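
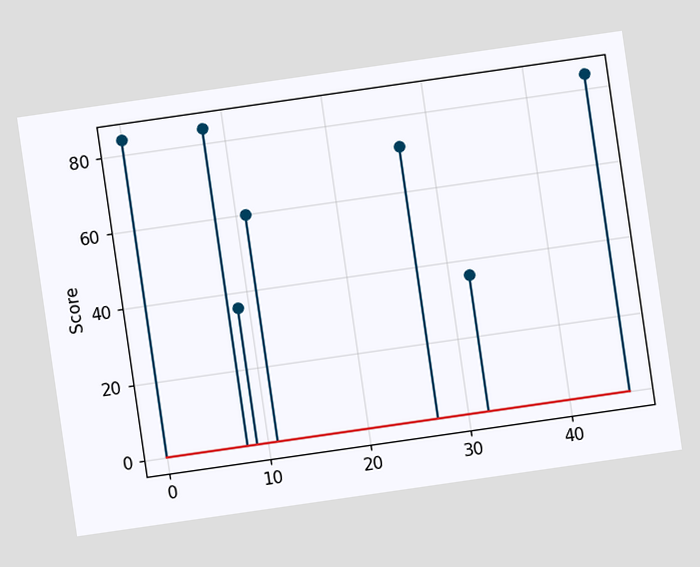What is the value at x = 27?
72

The chart is tilted about 8° counter-clockwise. The stem at x=27 reaches 72.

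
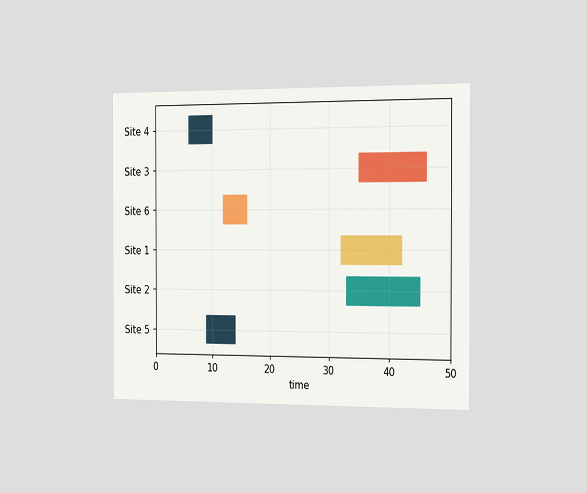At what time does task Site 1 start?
The chart is viewed slightly from the right. The Site 1 bar begins at t=32.

32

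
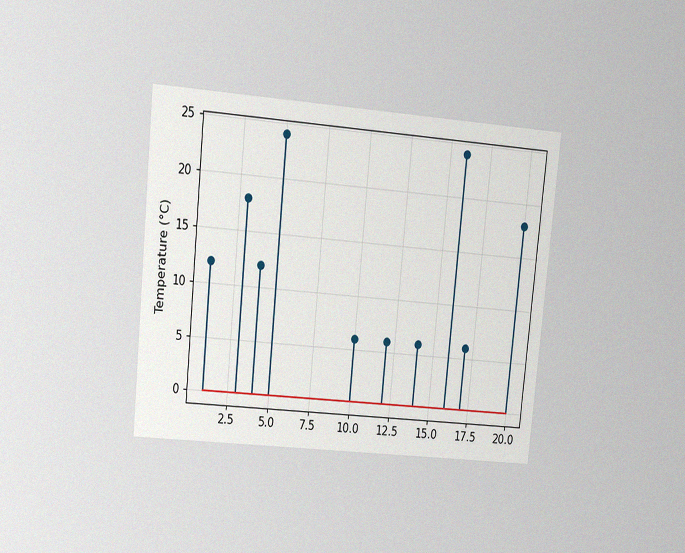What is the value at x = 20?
18°C

The chart is tilted about 6° clockwise and viewed at a slight angle, with some photo noise. The stem at x=20 reaches 18°C.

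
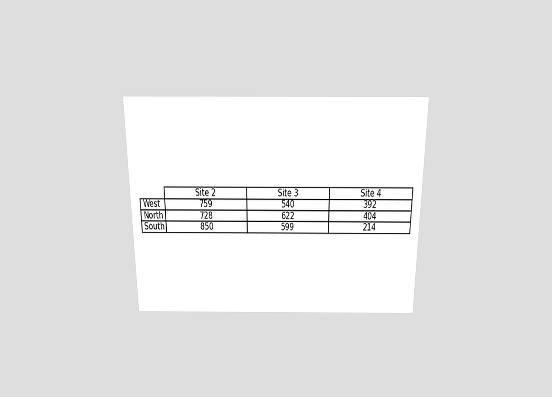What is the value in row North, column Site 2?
728

The chart is viewed slightly from above. The (North, Site 2) cell reads 728.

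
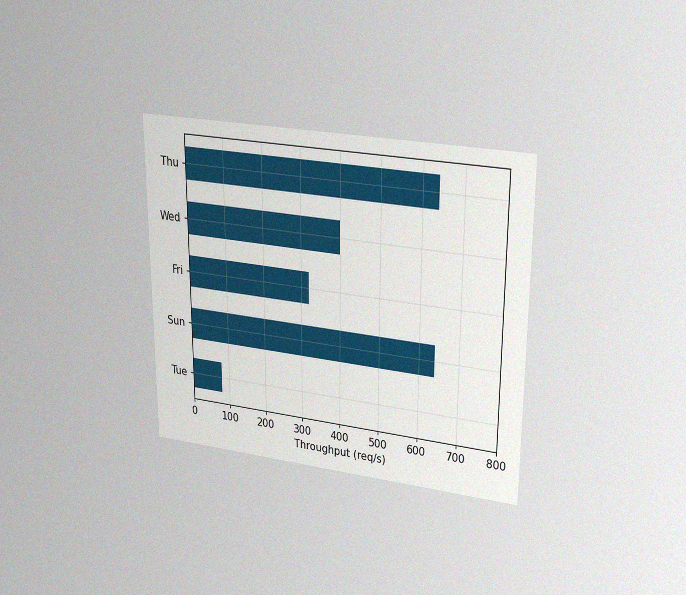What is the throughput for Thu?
640req/s

The chart is viewed at a slight angle, with some photo noise. Reading along the chart's x-axis, the Thu bar reaches 640req/s.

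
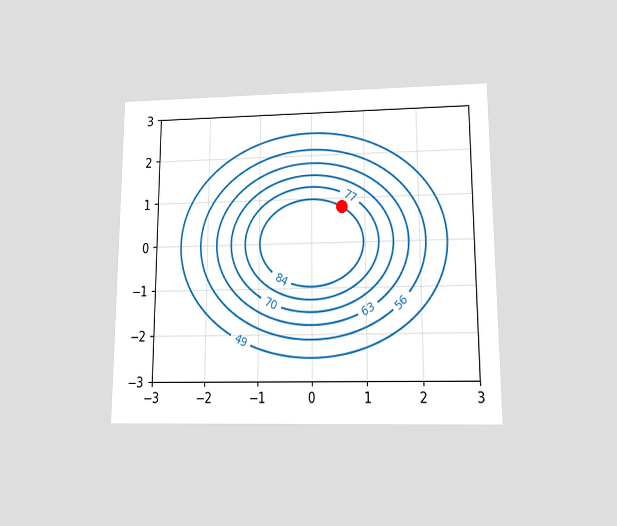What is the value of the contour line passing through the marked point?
84

The chart is viewed slightly from below. The marked point sits on the contour labelled 84.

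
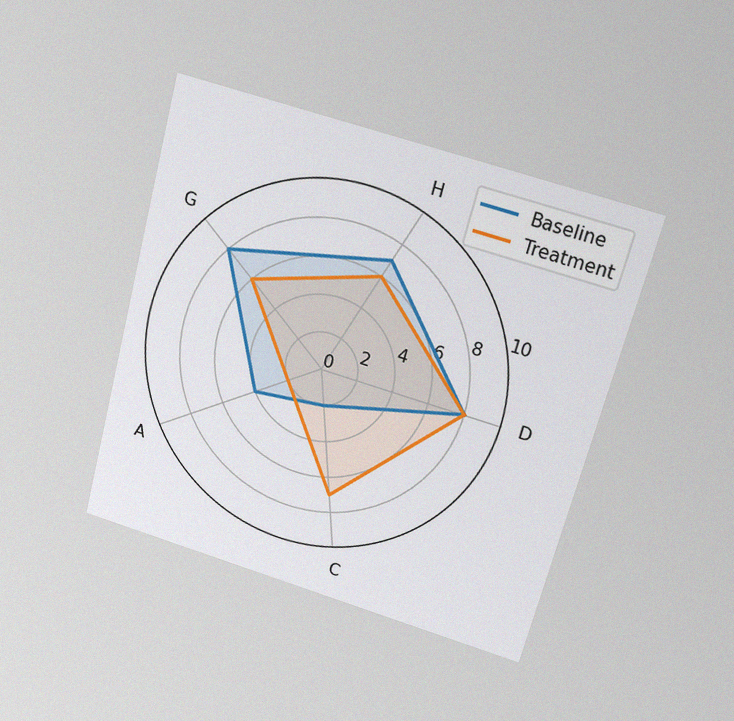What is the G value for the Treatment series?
6

The chart is tilted about 15° clockwise and viewed at a slight angle, with some photo noise. On the G axis, Treatment reaches 6.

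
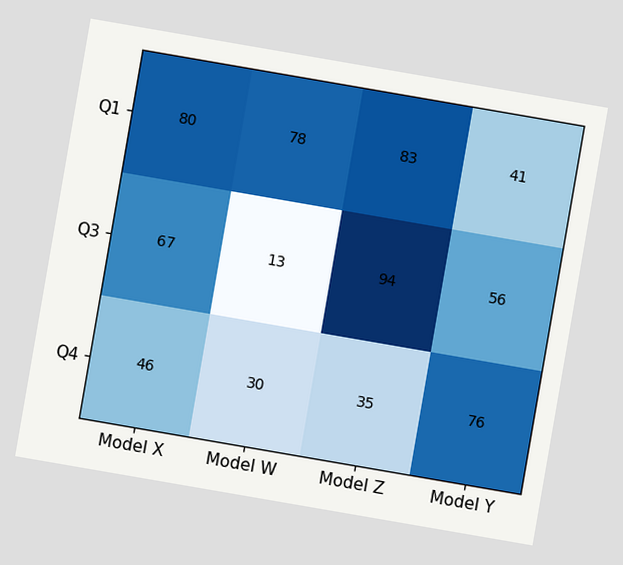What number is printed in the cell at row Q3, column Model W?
The chart is tilted about 10° clockwise. The (Q3, Model W) cell reads 13.

13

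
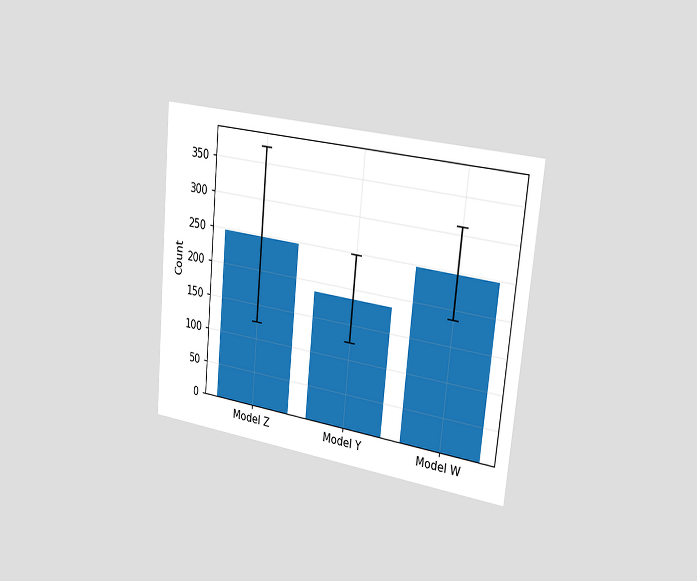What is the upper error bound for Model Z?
372

The chart is tilted about 5° clockwise and viewed slightly from the right. The Model Z bar's upper whisker reaches 372.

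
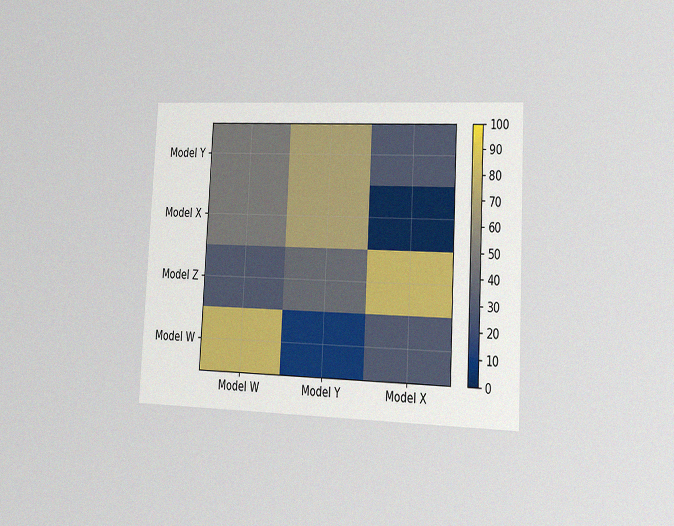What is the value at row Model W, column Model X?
The chart is tilted about 3° clockwise and viewed slightly from the right, with some photo noise. Matching cell (Model W, Model X) against the colorbar gives 30.

30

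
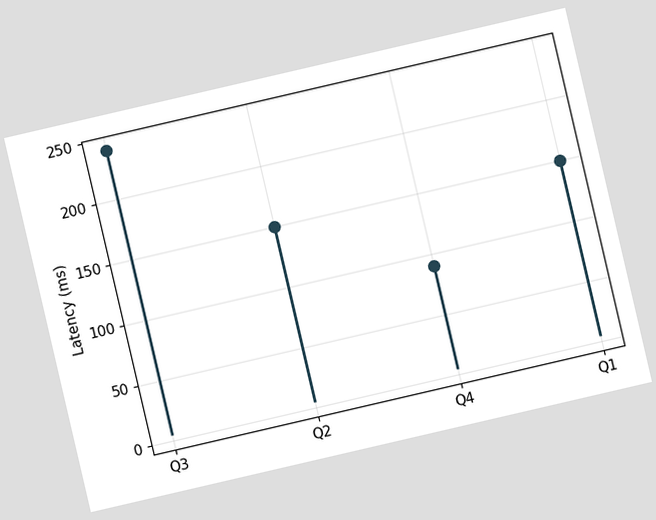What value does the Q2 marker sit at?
150ms

The chart is tilted about 13° counter-clockwise. The Q2 marker sits at 150ms.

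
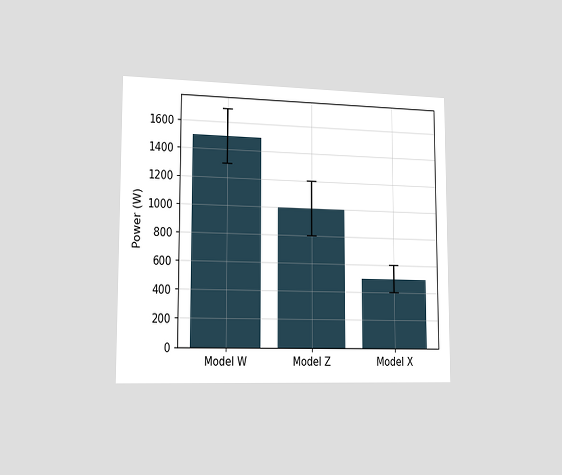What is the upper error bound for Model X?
The chart is viewed slightly from the left. The Model X bar's upper whisker reaches 600W.

600W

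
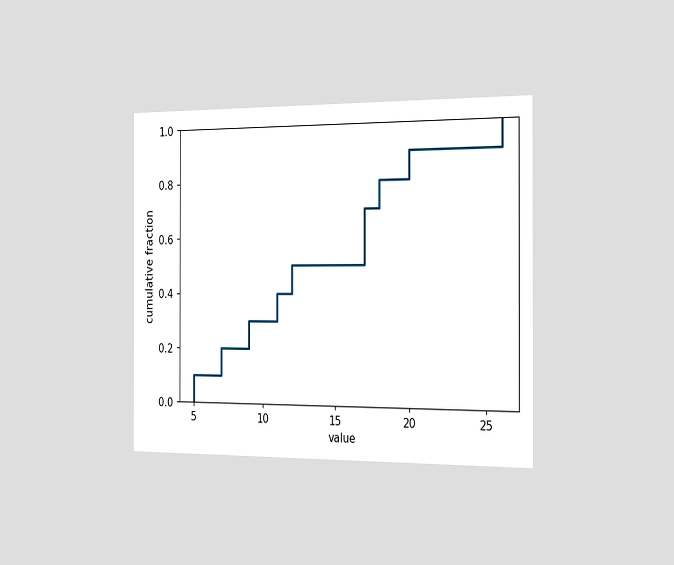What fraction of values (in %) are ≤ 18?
80%

The chart is viewed slightly from the right. At x=18 the ECDF step is at 80%.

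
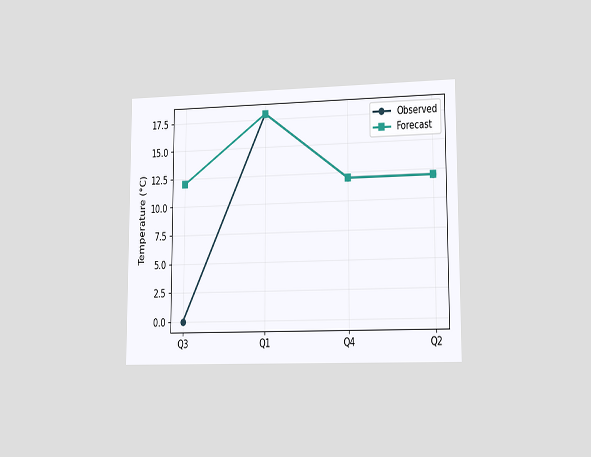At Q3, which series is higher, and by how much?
Forecast, by 12°C

The chart is viewed slightly from the right. At Q3, Forecast sits above the other line by 12°C.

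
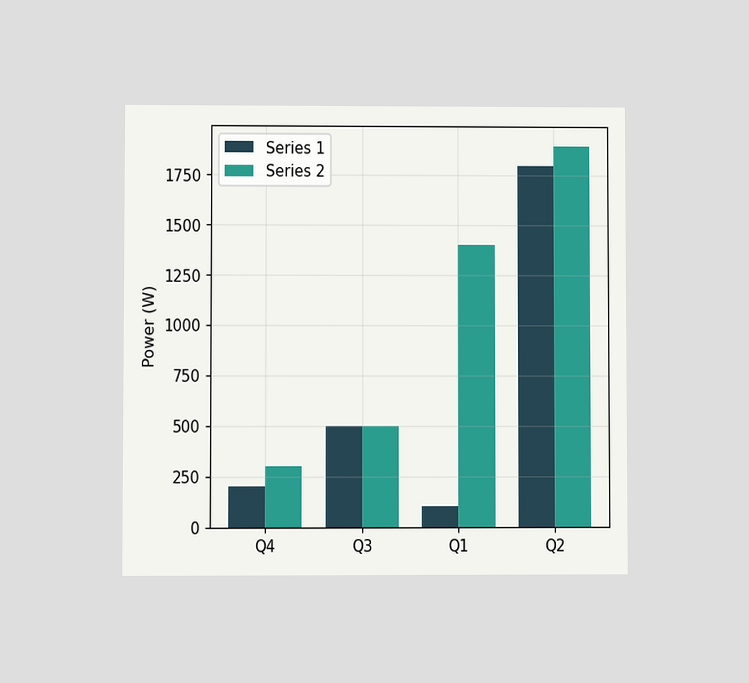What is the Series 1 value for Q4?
The chart is viewed at a slight angle. The Series 1 bar at Q4 reaches 200W on the y-axis.

200W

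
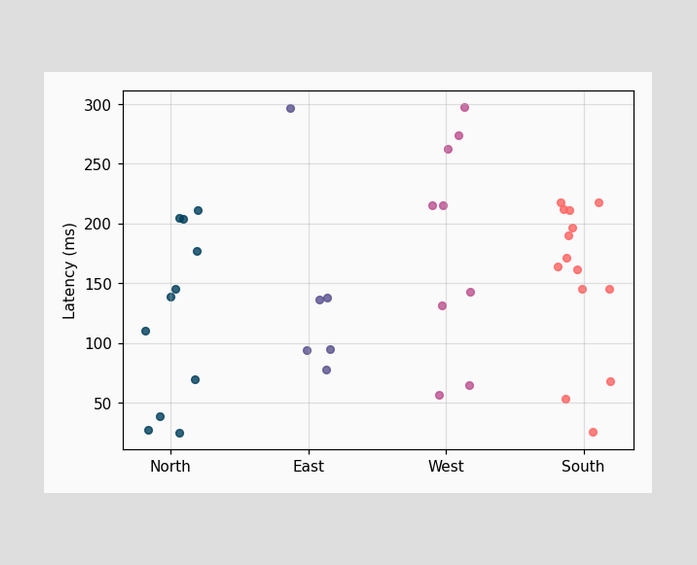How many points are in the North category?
Counting the markers in the North column gives 11.

11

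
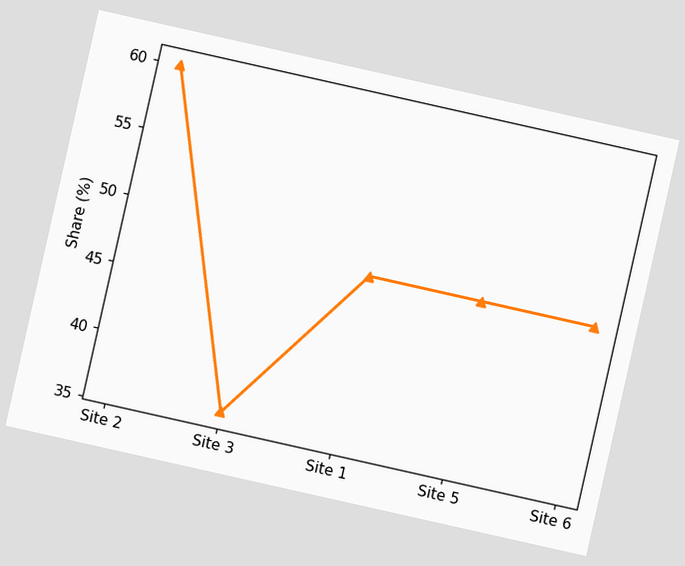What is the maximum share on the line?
The chart is tilted about 13° clockwise. The highest point is at Site 2, and reading across to the y-axis gives 60%.

60%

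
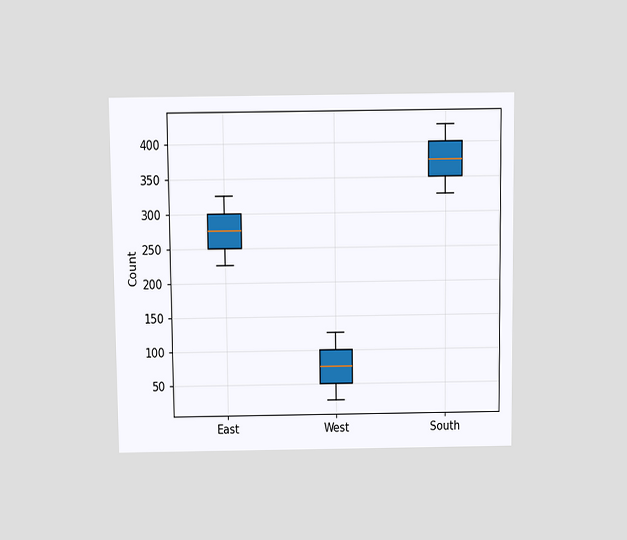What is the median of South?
The chart is viewed slightly from above. The median line in the South box sits at 375.

375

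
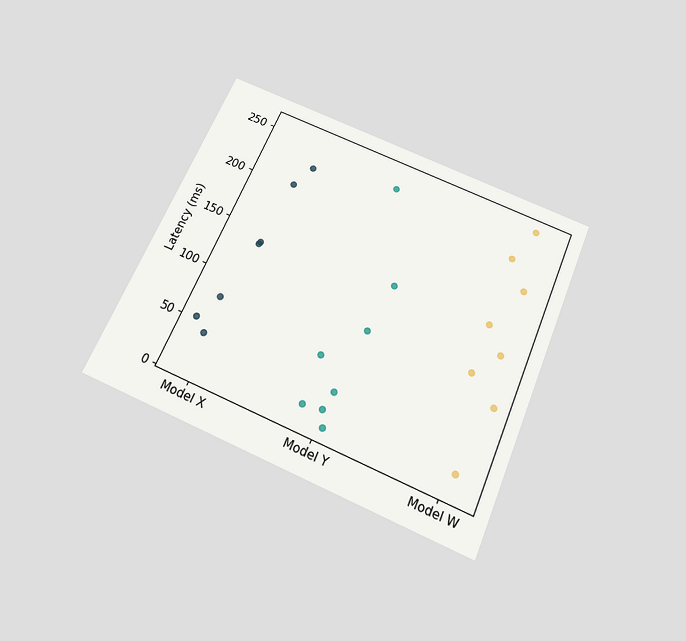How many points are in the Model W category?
8

The chart is tilted about 24° clockwise and viewed slightly from below. Counting the markers in the Model W column gives 8.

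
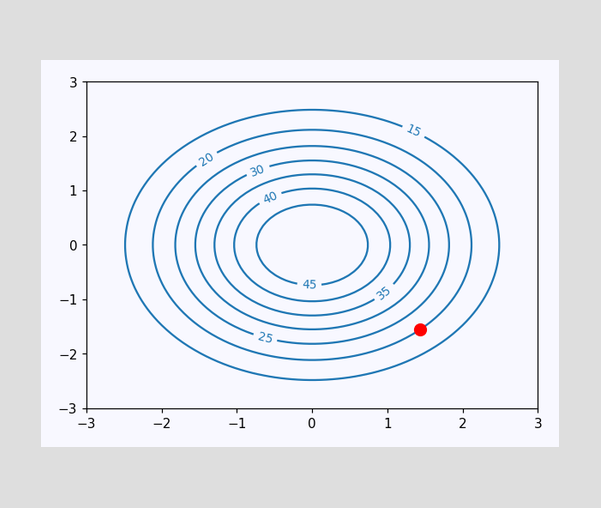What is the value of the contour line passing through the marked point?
20

The marked point sits on the contour labelled 20.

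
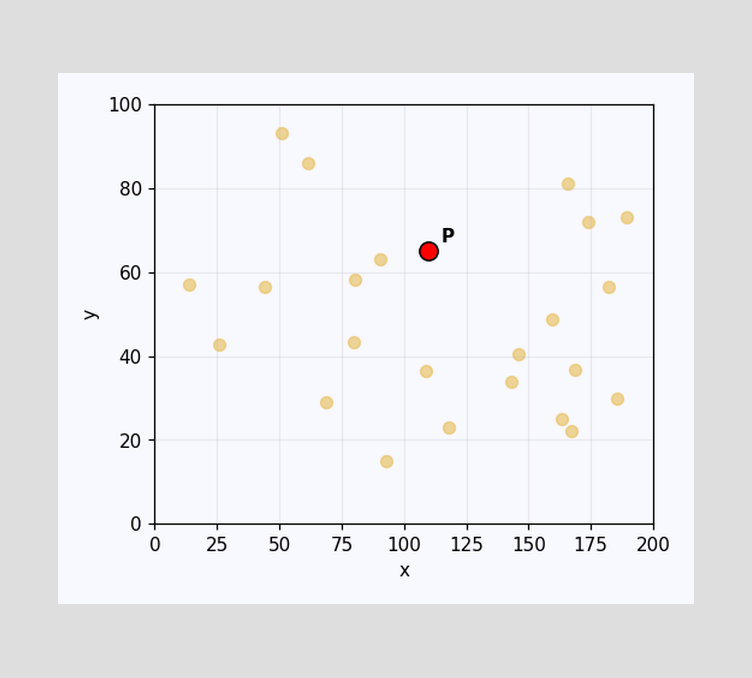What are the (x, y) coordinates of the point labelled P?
(110, 65)

Following the gridlines from P to each axis, P sits at (110, 65).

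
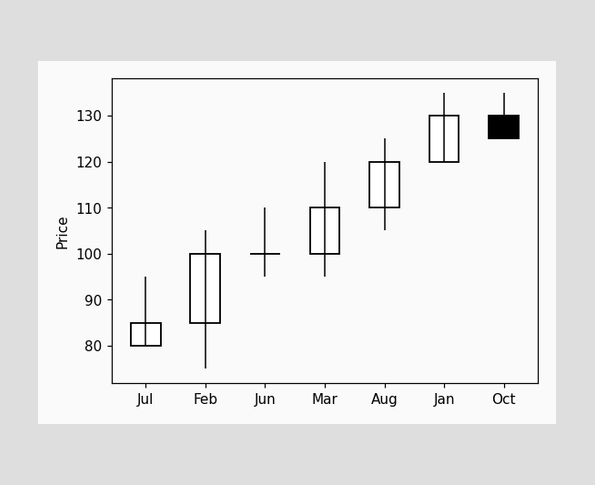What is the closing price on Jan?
The Jan candle closes at 130.

130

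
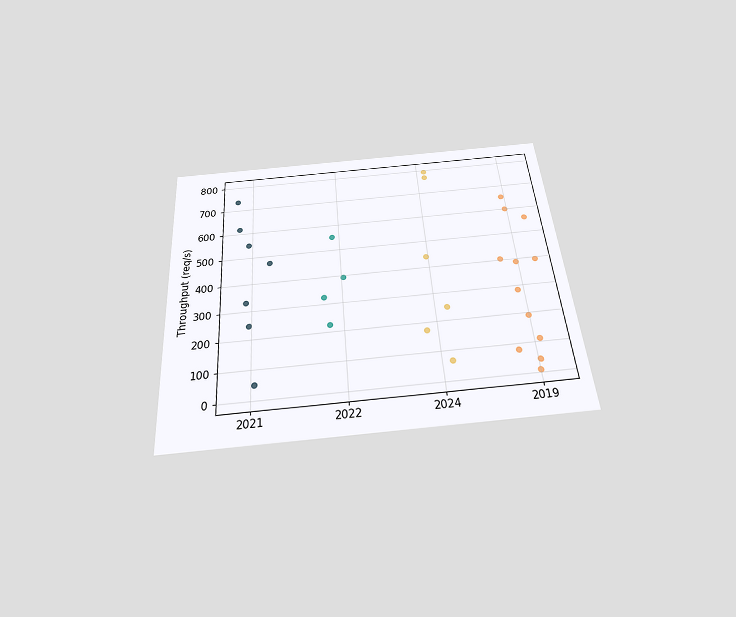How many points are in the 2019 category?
12

The chart is tilted about 4° counter-clockwise and viewed slightly from below. Counting the markers in the 2019 column gives 12.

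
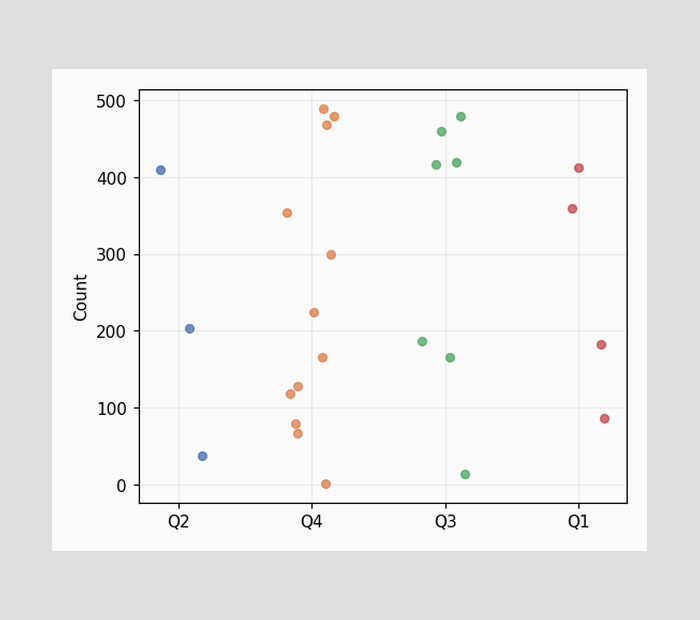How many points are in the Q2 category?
3

Counting the markers in the Q2 column gives 3.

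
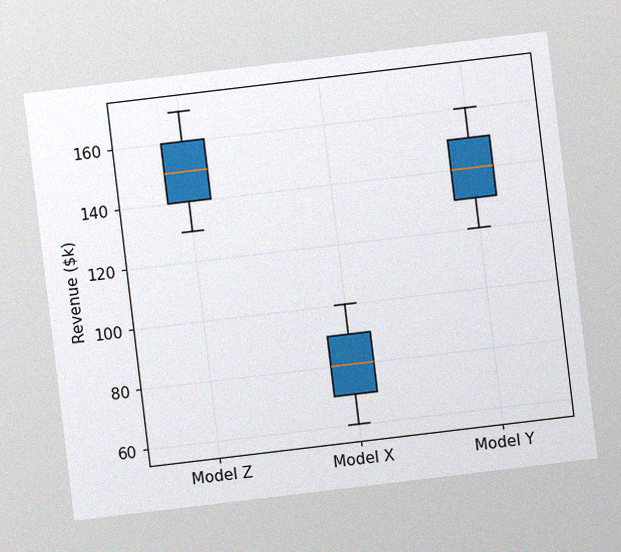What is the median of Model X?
The chart is tilted about 7° counter-clockwise, with some photo noise. The median line in the Model X box sits at $80k.

$80k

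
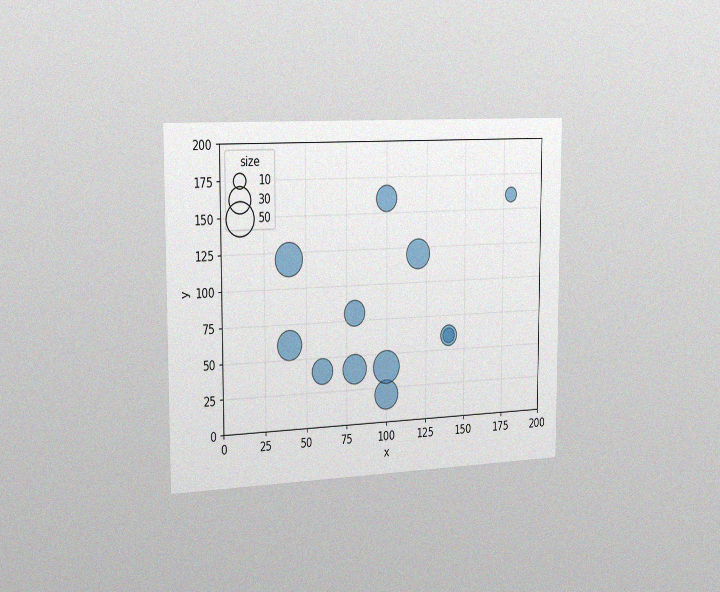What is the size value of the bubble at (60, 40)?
30

The chart is viewed slightly from the left, with some photo noise. Matching the bubble at (60, 40) against the size legend gives 30.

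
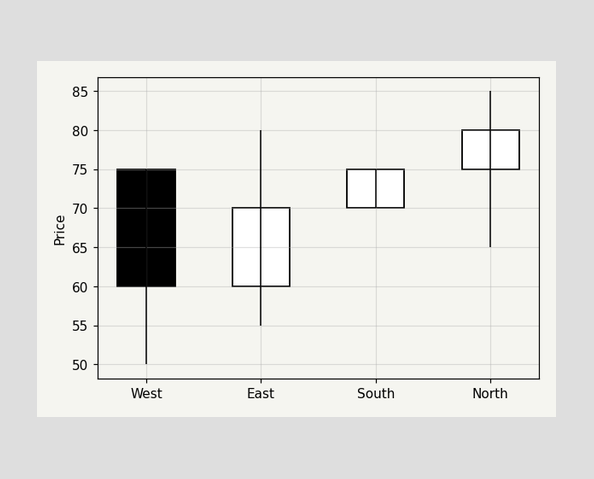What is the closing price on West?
The West candle closes at 60.

60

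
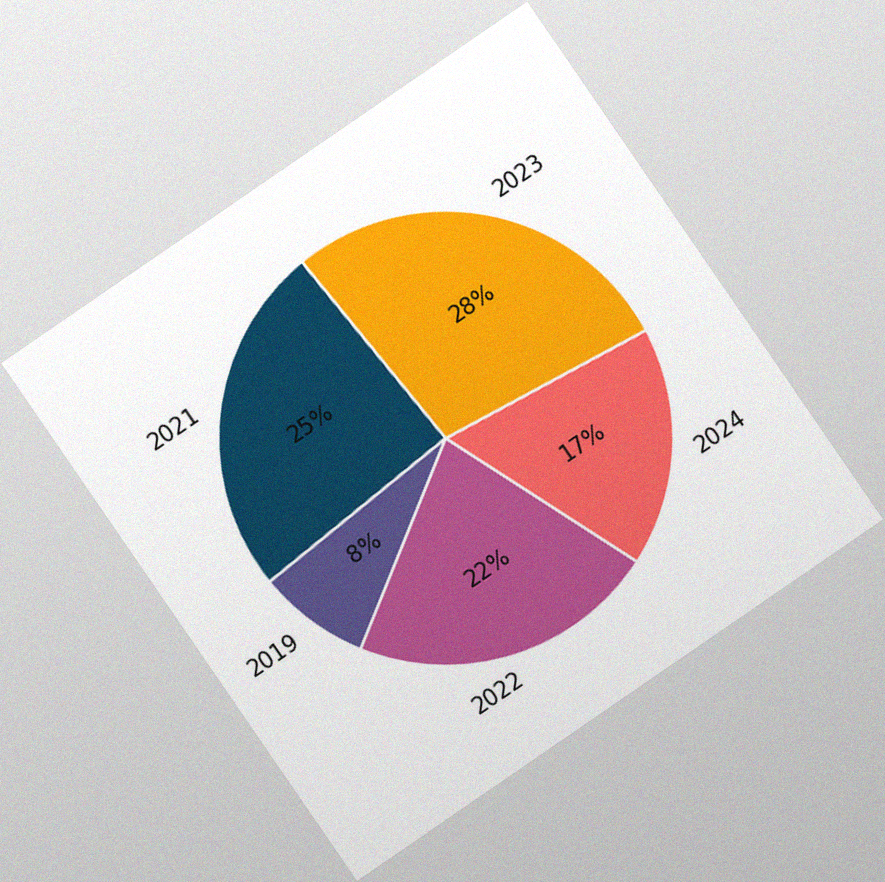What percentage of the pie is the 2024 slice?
17%

The chart is tilted about 35° counter-clockwise, with some photo noise. The 2024 slice takes up 17% of the pie.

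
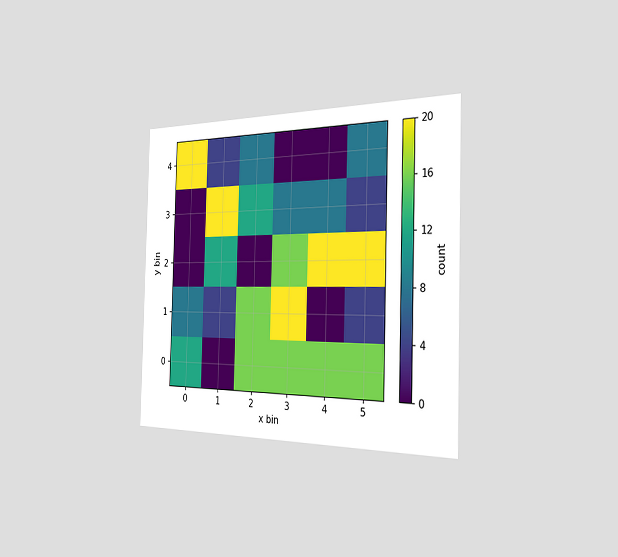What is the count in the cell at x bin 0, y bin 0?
The chart is viewed slightly from the right. Matching the cell (0, 0) against the colorbar gives 12.

12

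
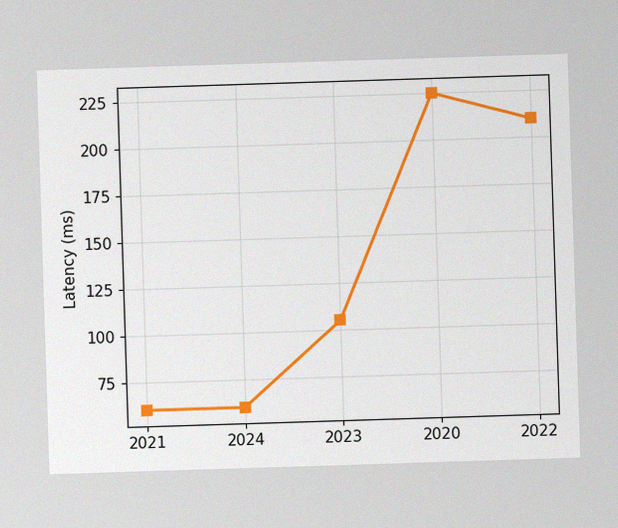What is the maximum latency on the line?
225ms

The image has some photo noise and uneven lighting. The highest point is at 2020, and reading across to the y-axis gives 225ms.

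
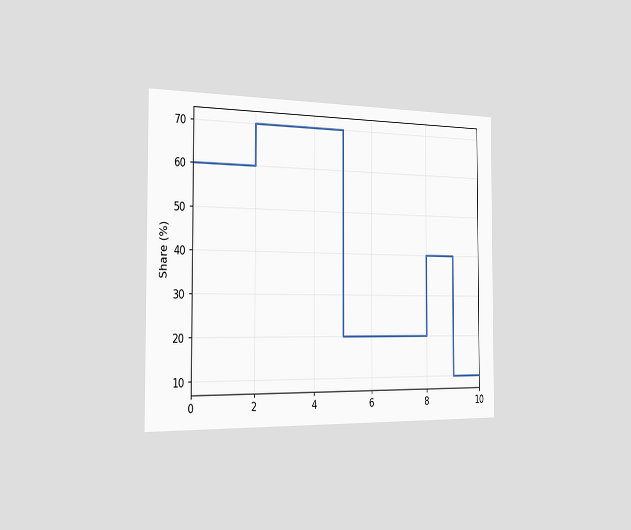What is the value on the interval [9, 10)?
10%

The chart is viewed slightly from the left. On [9, 10) the step sits at 10%.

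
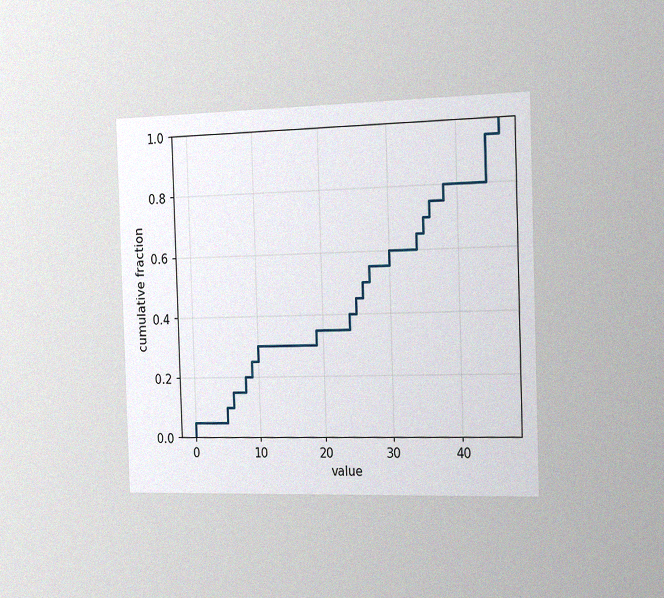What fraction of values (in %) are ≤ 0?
The chart is viewed slightly from the right, with some photo noise. At x=0 the ECDF step is at 5%.

5%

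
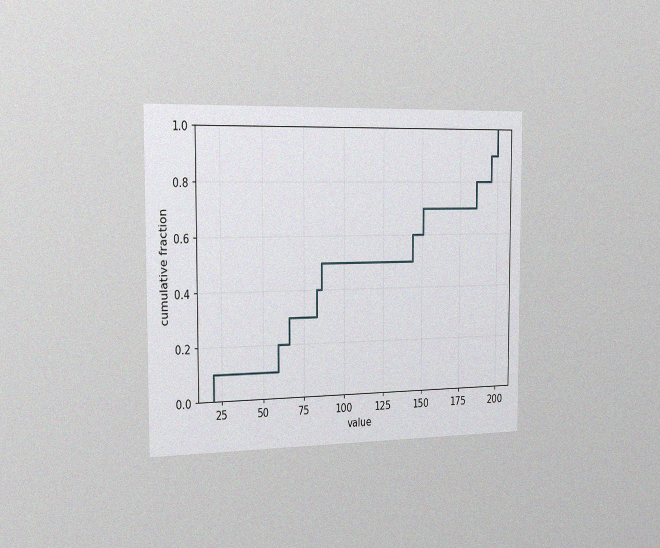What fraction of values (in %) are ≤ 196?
The chart is viewed slightly from the left, with some photo noise. At x=196 the ECDF step is at 90%.

90%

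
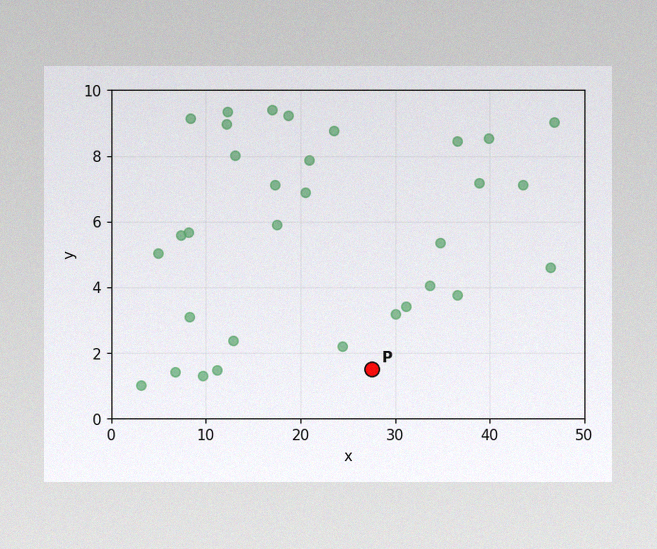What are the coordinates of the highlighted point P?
(27.5, 1.5)

The image has some photo noise and uneven lighting. Following the gridlines from P to each axis, P sits at (27.5, 1.5).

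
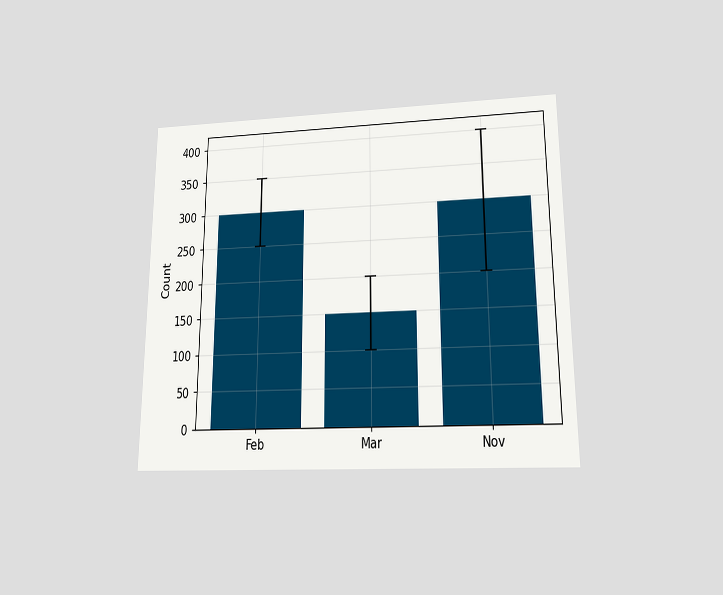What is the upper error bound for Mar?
The chart is viewed slightly from below. The Mar bar's upper whisker reaches 200.

200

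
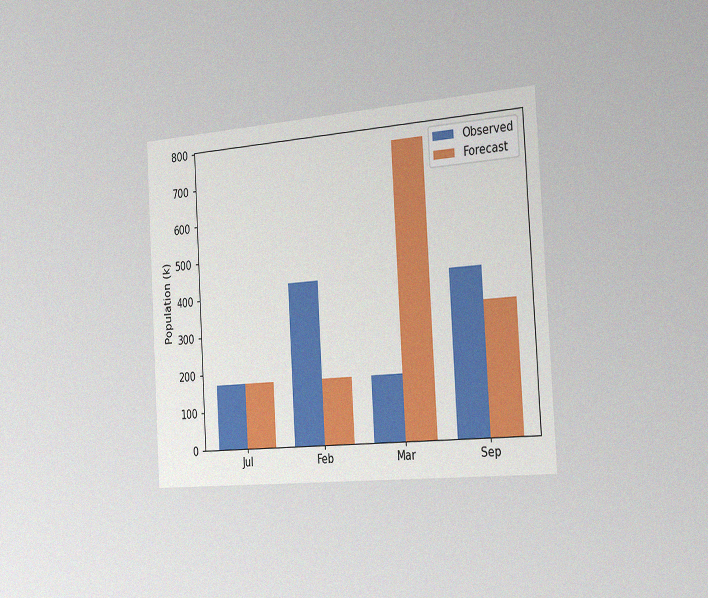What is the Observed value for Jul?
The chart is tilted about 3° counter-clockwise and viewed slightly from the right, with some photo noise. The Observed bar at Jul reaches 170k on the y-axis.

170k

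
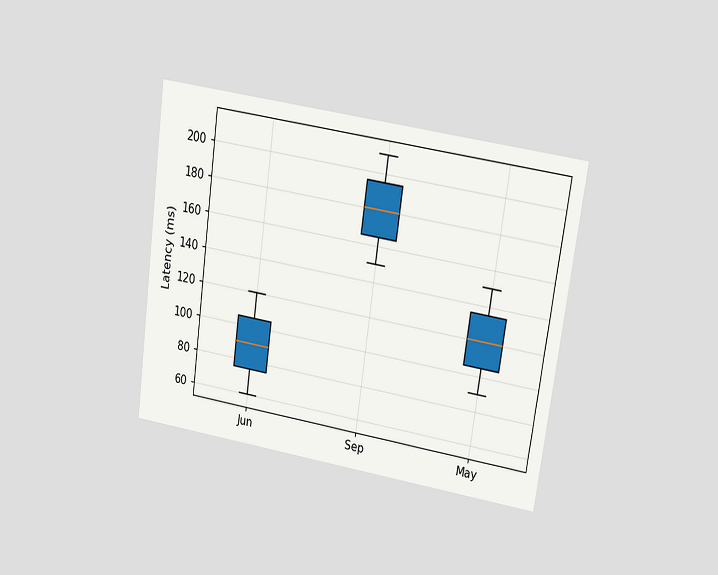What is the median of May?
120ms

The chart is tilted about 8° clockwise and viewed at a slight angle. The median line in the May box sits at 120ms.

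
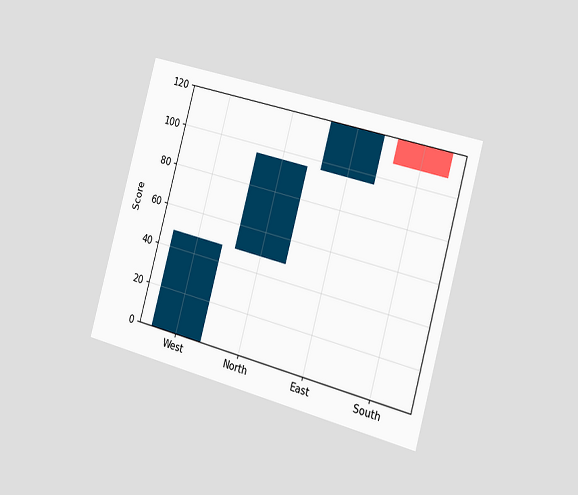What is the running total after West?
48

The chart is tilted about 15° clockwise and viewed slightly from the right. After West the running total reaches 48.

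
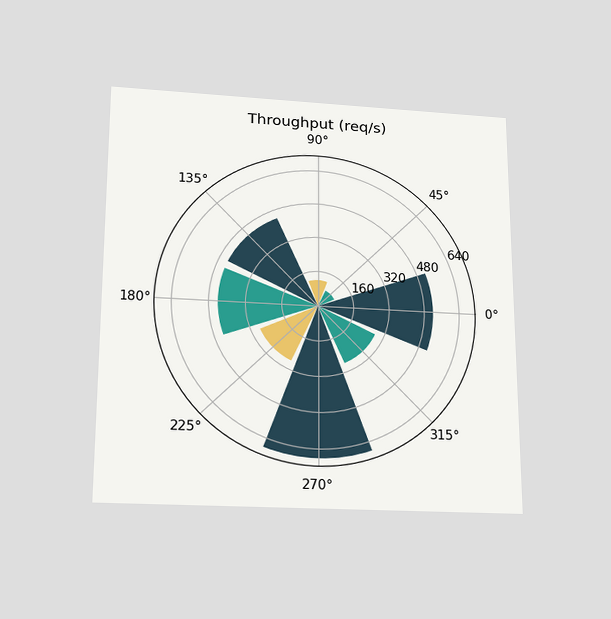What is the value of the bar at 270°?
680req/s

The chart is viewed slightly from below. The bar at 270° reaches 680req/s on the radial axis.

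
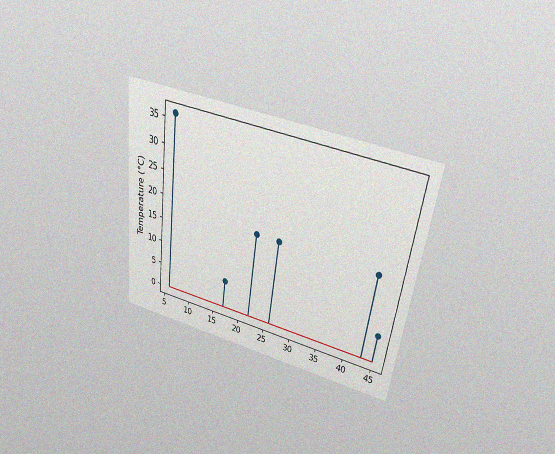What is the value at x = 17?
6°C

The chart is tilted about 7° clockwise and viewed slightly from above, with some photo noise. The stem at x=17 reaches 6°C.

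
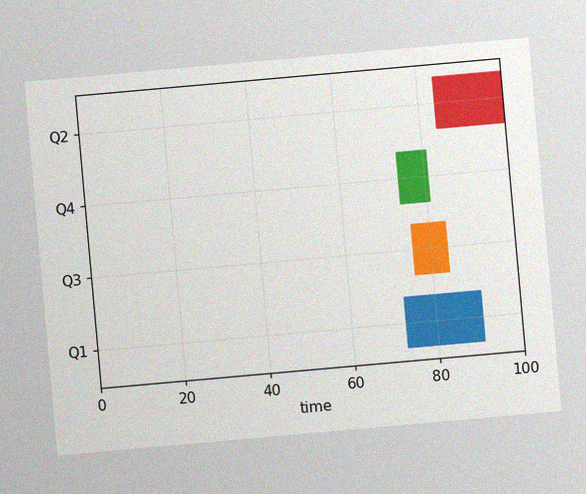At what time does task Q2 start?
The chart is tilted about 5° counter-clockwise, with some photo noise. The Q2 bar begins at t=84.

84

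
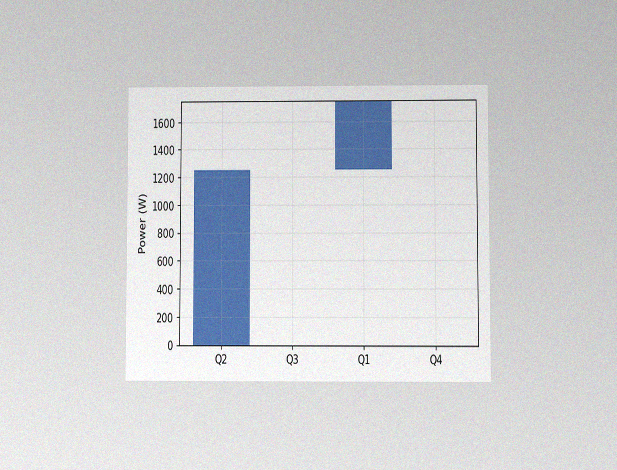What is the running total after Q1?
The chart is viewed at a slight angle, with some photo noise. After Q1 the running total reaches 1750W.

1750W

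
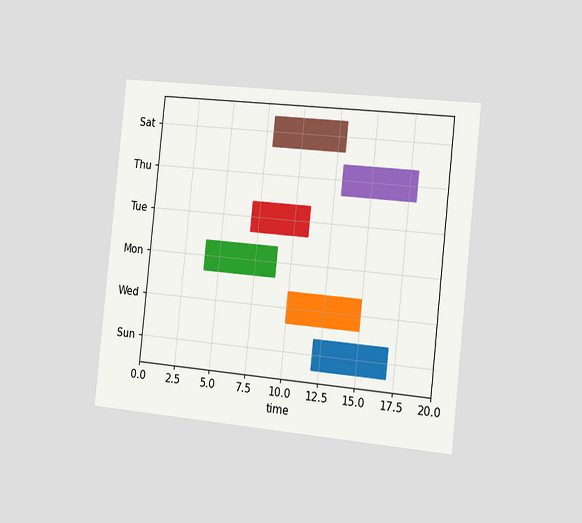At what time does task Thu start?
13

The chart is tilted about 6° clockwise and viewed slightly from the right. The Thu bar begins at t=13.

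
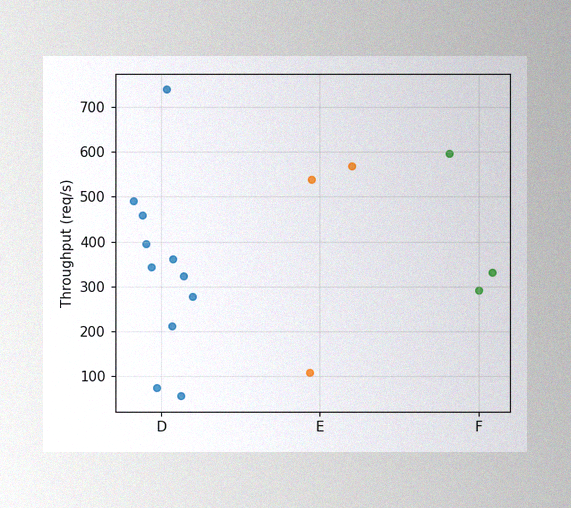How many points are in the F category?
3

The image has some photo noise and uneven lighting. Counting the markers in the F column gives 3.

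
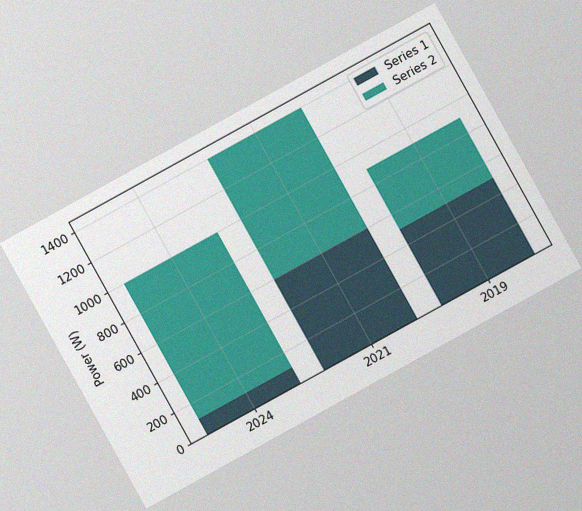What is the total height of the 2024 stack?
The chart is tilted about 29° counter-clockwise, with some photo noise. The 2024 stack's top reaches 1000W on the y-axis.

1000W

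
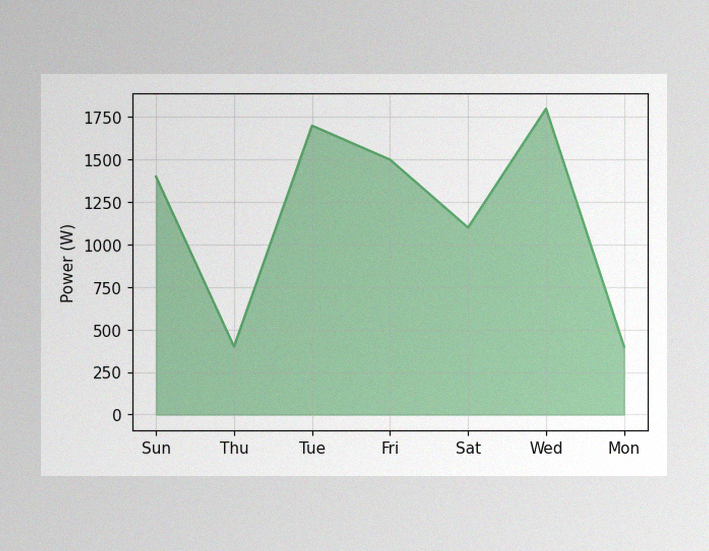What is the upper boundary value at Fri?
The image has some photo noise and uneven lighting. At Fri the upper boundary is at 1500W.

1500W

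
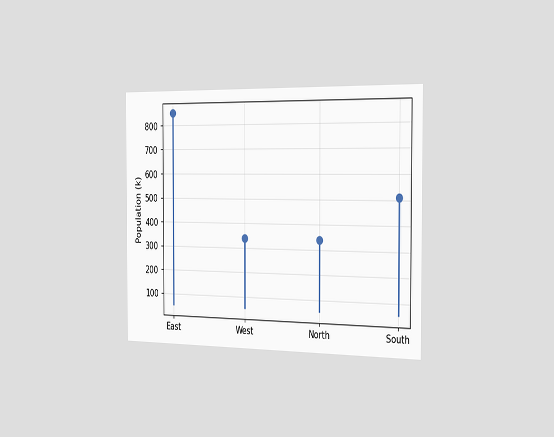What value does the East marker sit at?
850k

The chart is viewed slightly from the right. The East marker sits at 850k.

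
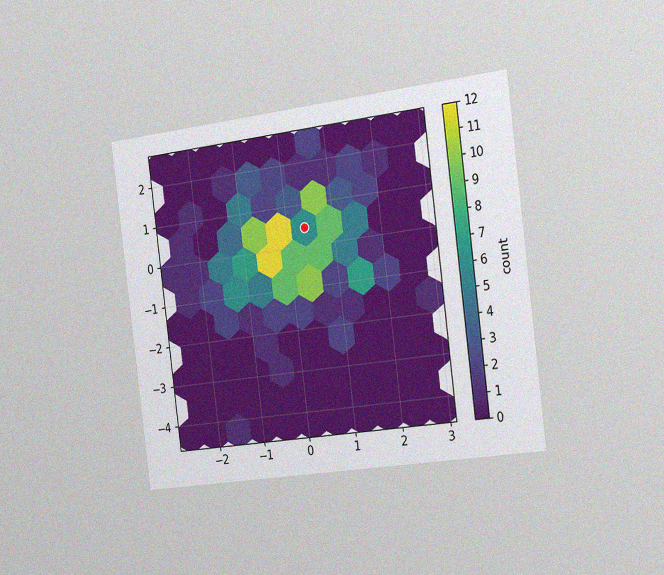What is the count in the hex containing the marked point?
6

The chart is tilted about 7° counter-clockwise and viewed slightly from the right, with some photo noise. The marked hex reads 6 on the colorbar.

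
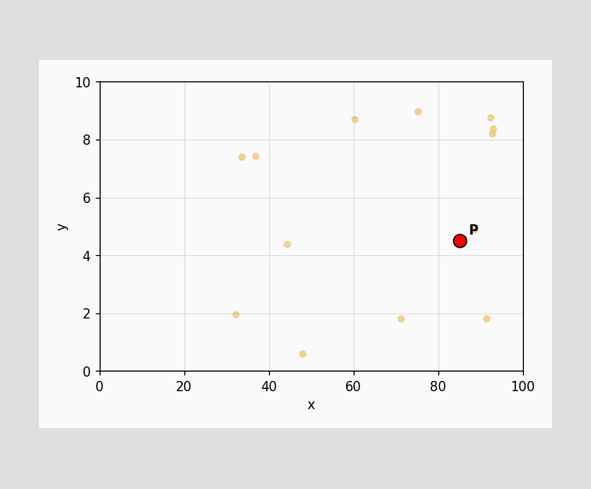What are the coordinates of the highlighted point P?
(85, 4.5)

Following the gridlines from P to each axis, P sits at (85, 4.5).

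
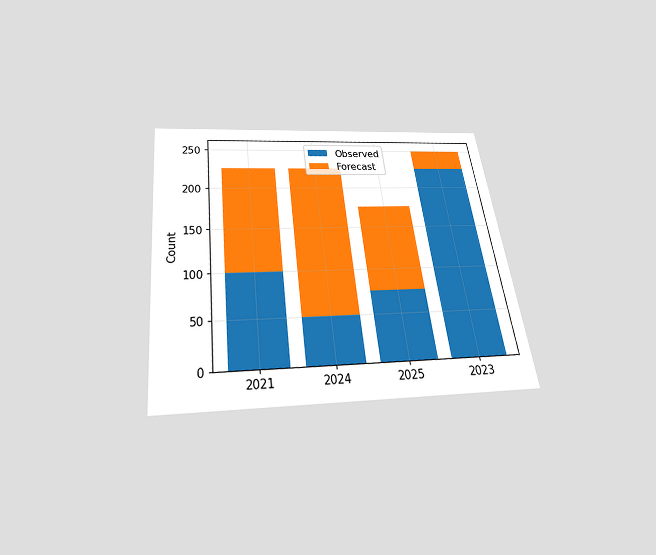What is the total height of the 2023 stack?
The chart is tilted about 7° counter-clockwise and viewed slightly from below. The 2023 stack's top reaches 250 on the y-axis.

250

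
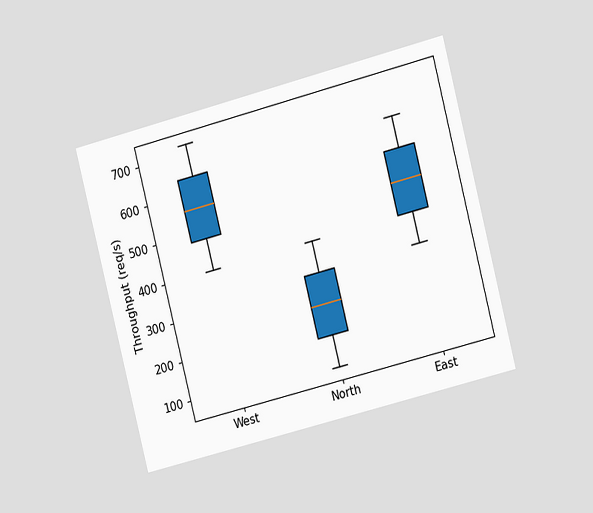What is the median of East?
The chart is tilted about 14° counter-clockwise and viewed at a slight angle. The median line in the East box sits at 480req/s.

480req/s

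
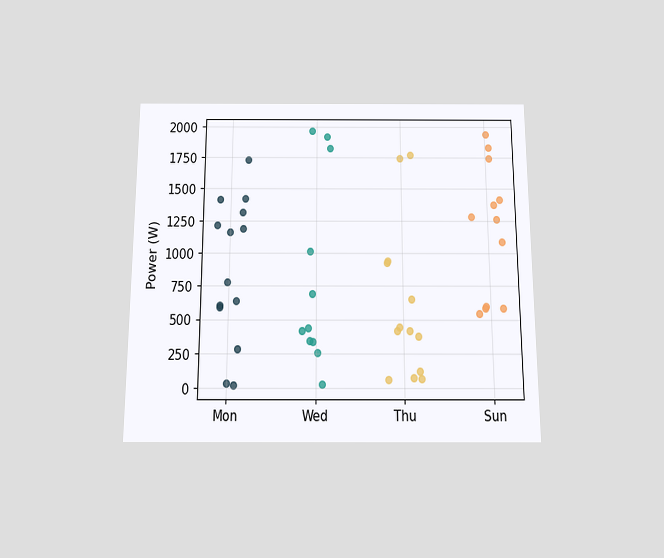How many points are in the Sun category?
The chart is viewed slightly from below. Counting the markers in the Sun column gives 12.

12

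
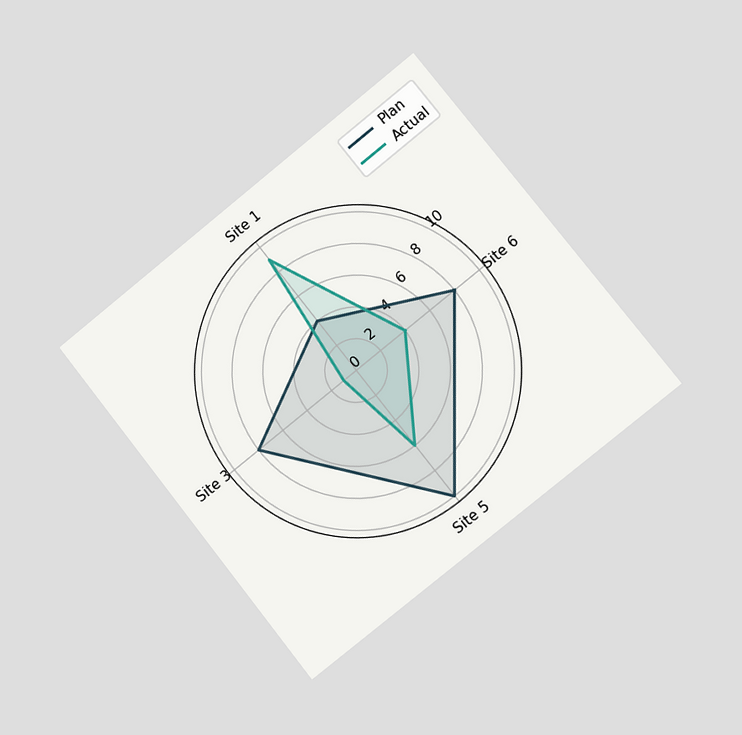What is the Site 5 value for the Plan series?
The chart is tilted about 39° counter-clockwise and viewed slightly from the right. On the Site 5 axis, Plan reaches 10.

10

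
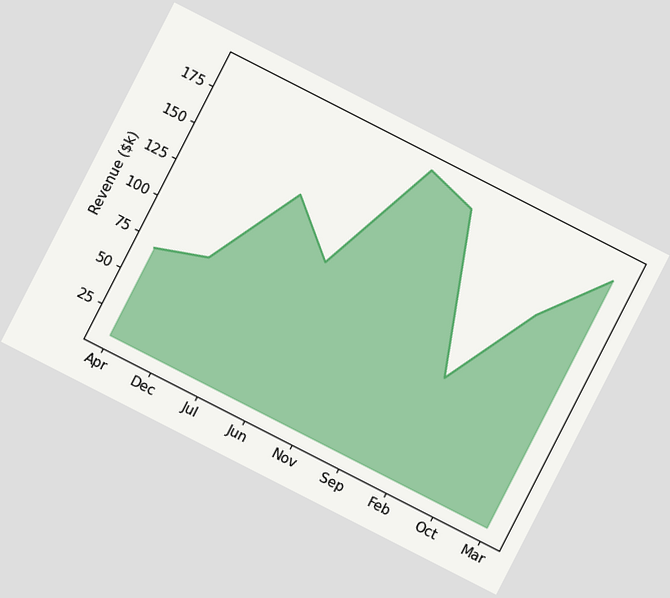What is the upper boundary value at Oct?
The chart is tilted about 27° clockwise. At Oct the upper boundary is at $140k.

$140k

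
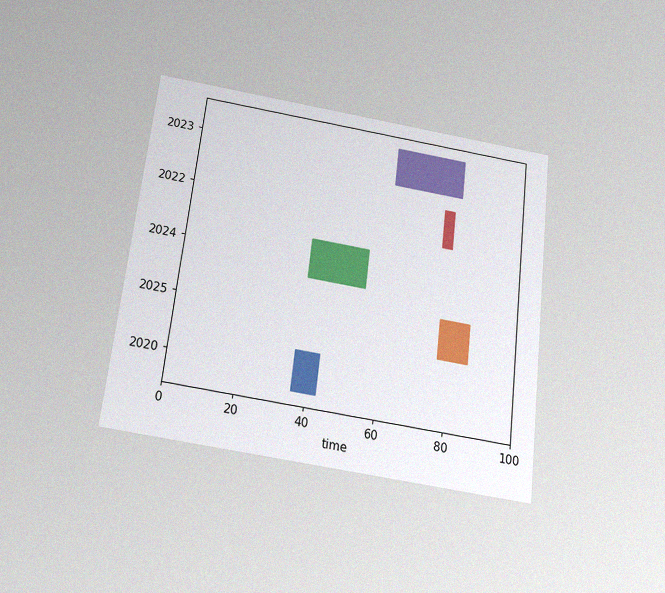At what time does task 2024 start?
37

The chart is tilted about 7° clockwise and viewed slightly from below, with some photo noise. The 2024 bar begins at t=37.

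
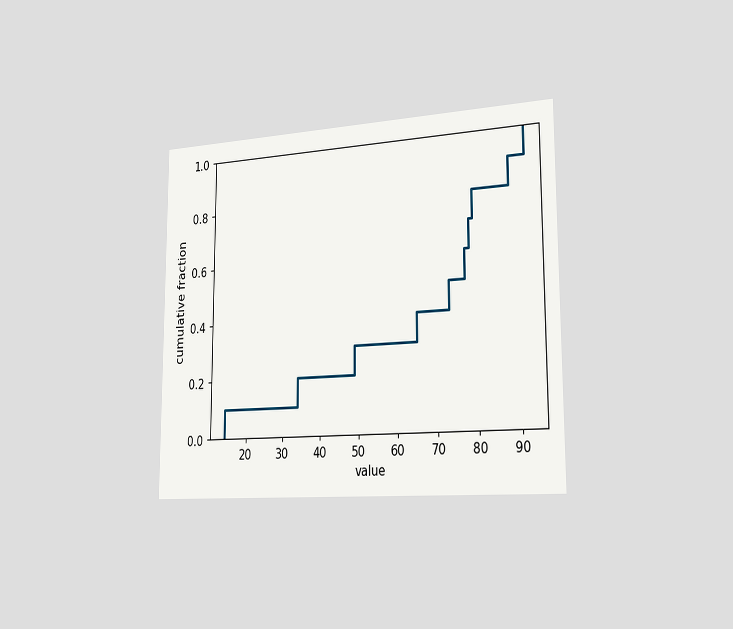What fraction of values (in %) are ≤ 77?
60%

The chart is viewed slightly from the right. At x=77 the ECDF step is at 60%.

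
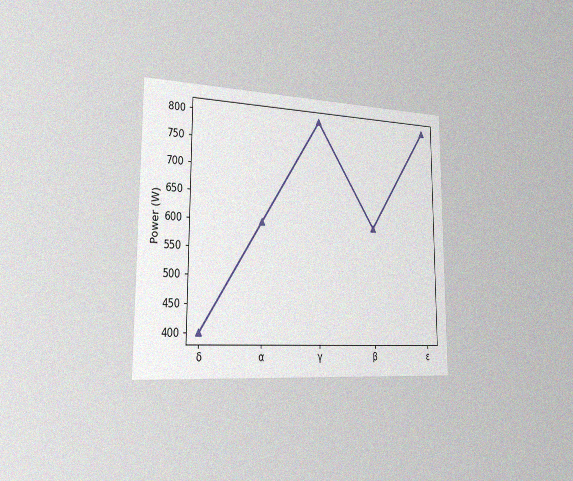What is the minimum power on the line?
400W

The chart is viewed slightly from the left, with some photo noise. The lowest point is at δ, and reading across to the y-axis gives 400W.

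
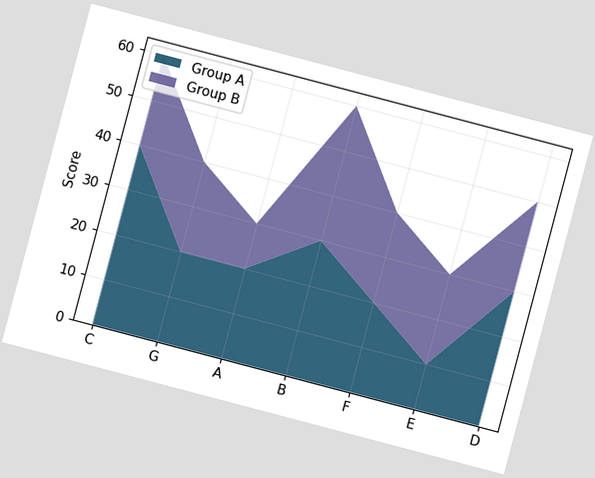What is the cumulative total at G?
40

The chart is tilted about 15° clockwise. The stacked total at G reaches 40.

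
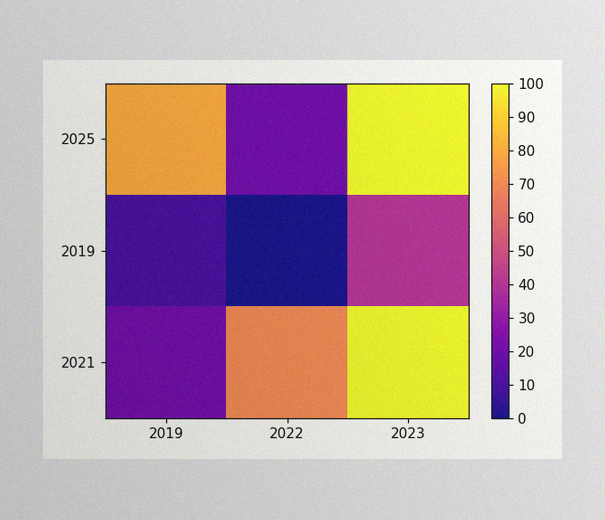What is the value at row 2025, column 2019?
80

The image has some photo noise and uneven lighting. Matching cell (2025, 2019) against the colorbar gives 80.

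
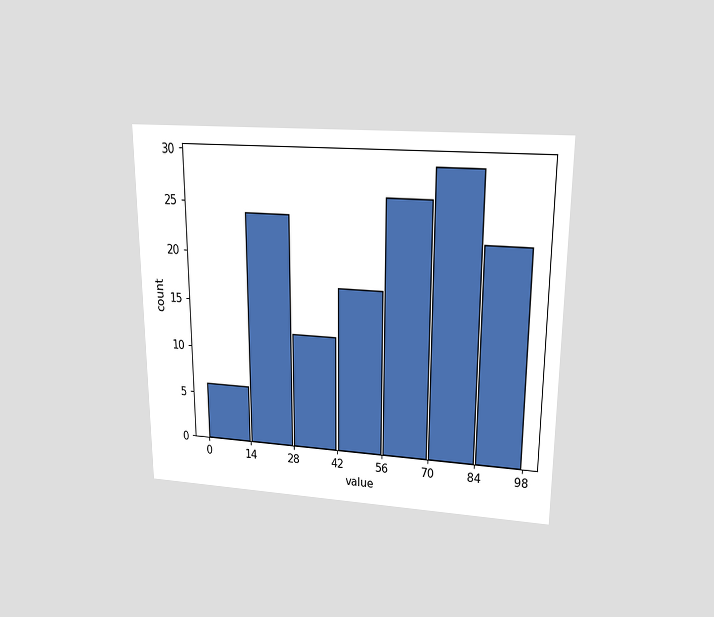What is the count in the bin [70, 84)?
The chart is viewed slightly from above. The [70, 84) bin has height 29.

29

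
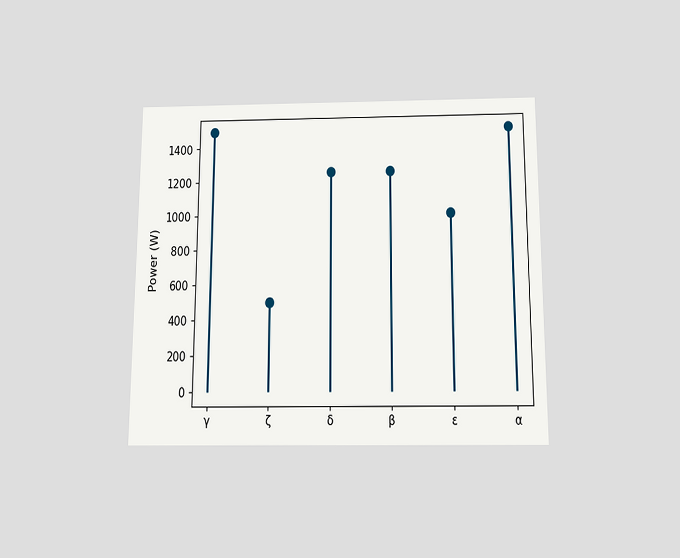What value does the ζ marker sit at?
500W

The chart is viewed slightly from below. The ζ marker sits at 500W.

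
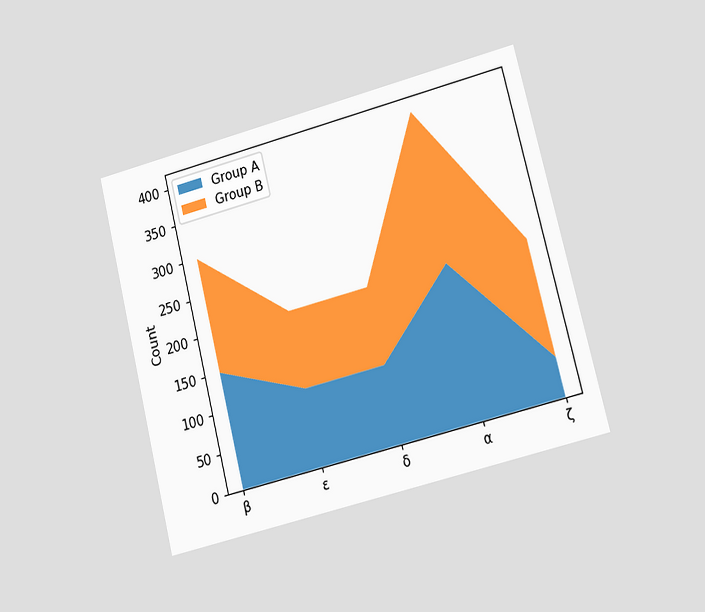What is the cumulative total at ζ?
200

The chart is tilted about 14° counter-clockwise and viewed at a slight angle. The stacked total at ζ reaches 200.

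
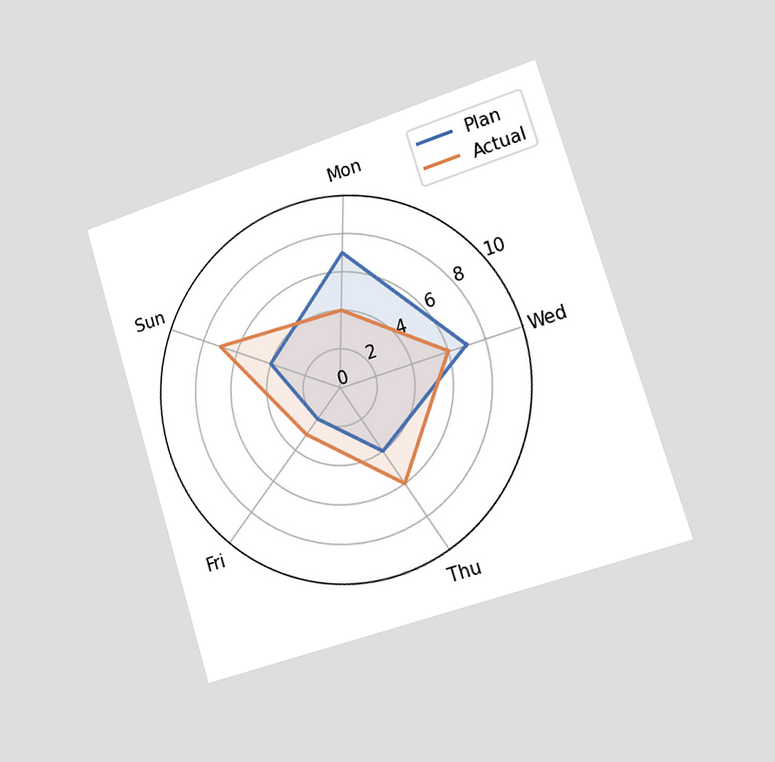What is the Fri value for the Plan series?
The chart is tilted about 17° counter-clockwise and viewed slightly from the right. On the Fri axis, Plan reaches 2.

2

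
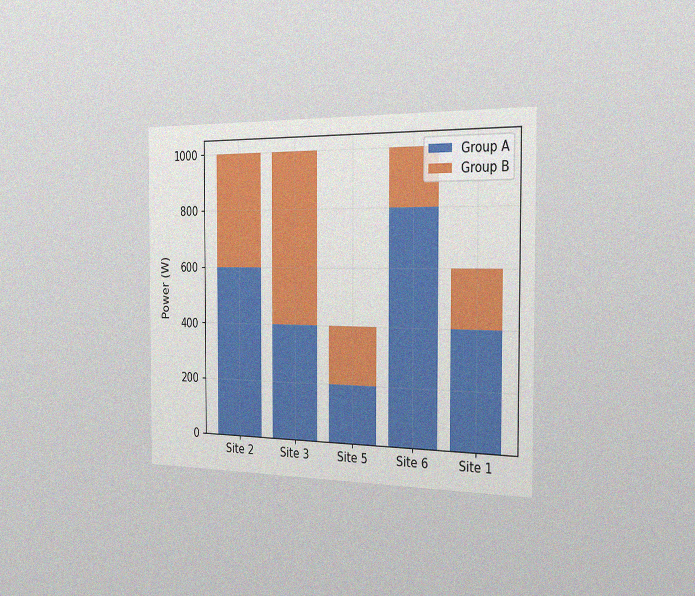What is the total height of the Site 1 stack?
600W

The chart is viewed slightly from the right, with some photo noise. The Site 1 stack's top reaches 600W on the y-axis.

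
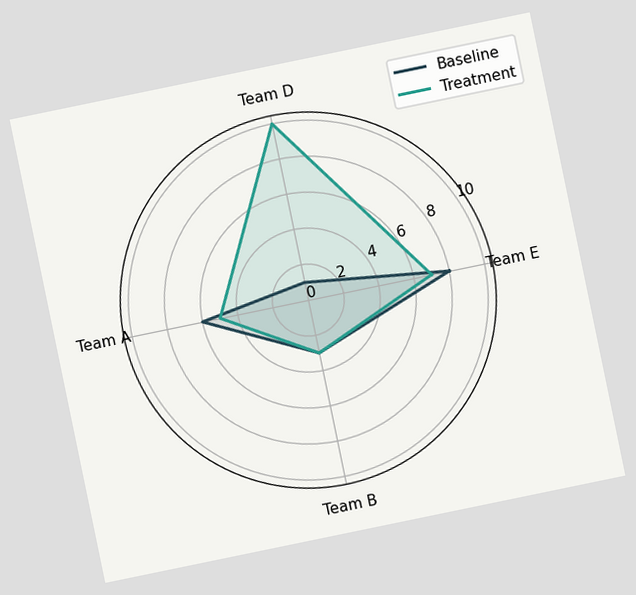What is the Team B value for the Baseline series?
The chart is tilted about 12° counter-clockwise. On the Team B axis, Baseline reaches 3.

3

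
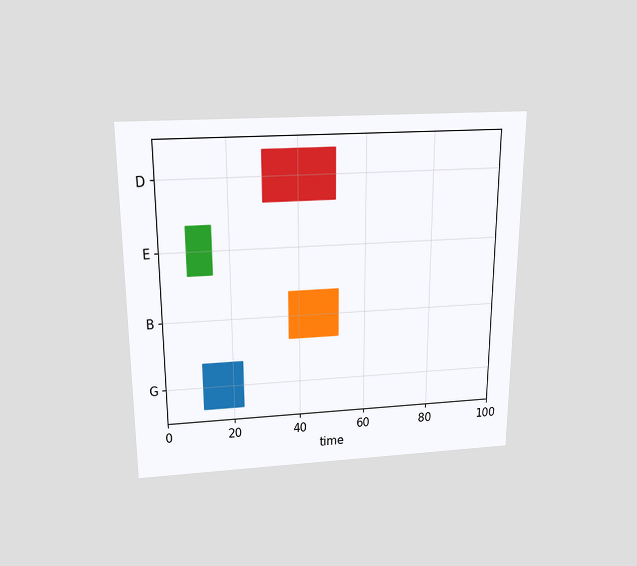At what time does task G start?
The chart is viewed slightly from above. The G bar begins at t=11.

11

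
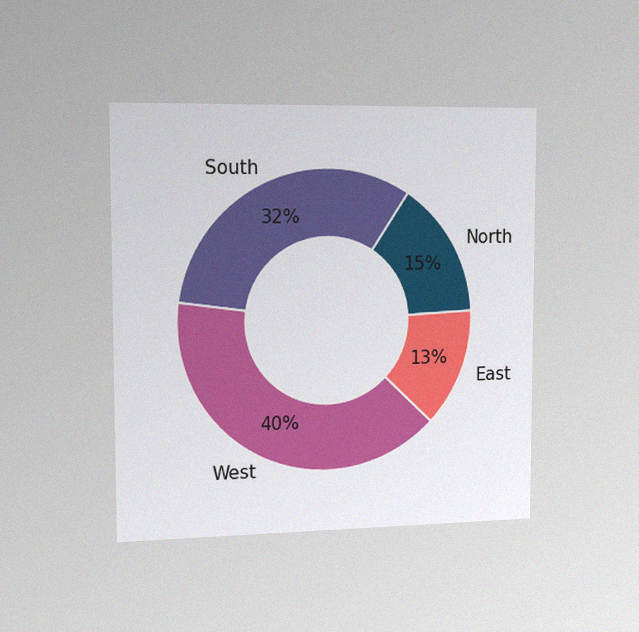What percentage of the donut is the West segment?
The chart is viewed slightly from the left, with some photo noise. The West segment takes up 40% of the ring.

40%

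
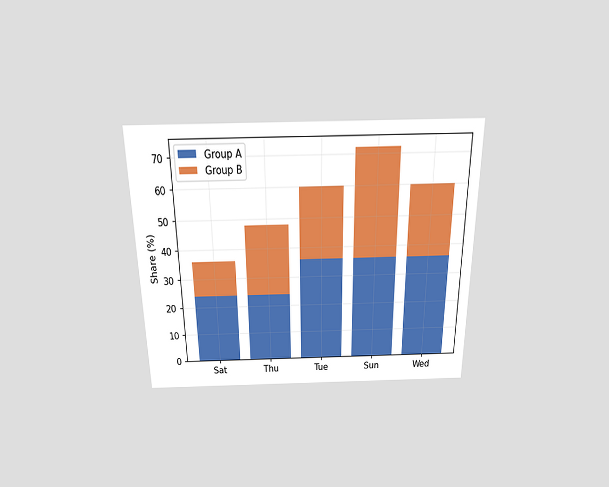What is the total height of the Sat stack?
The chart is viewed slightly from above. The Sat stack's top reaches 36% on the y-axis.

36%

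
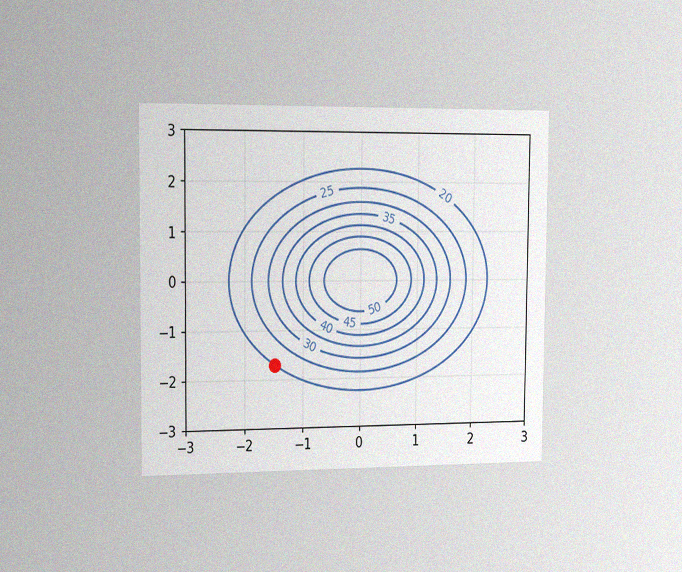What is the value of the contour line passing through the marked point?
20

The chart is viewed slightly from the left, with some photo noise. The marked point sits on the contour labelled 20.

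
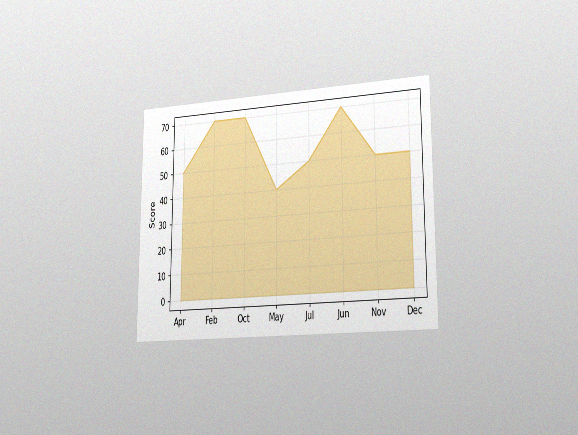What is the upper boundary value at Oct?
The chart is viewed slightly from the right, with some photo noise. At Oct the upper boundary is at 70.

70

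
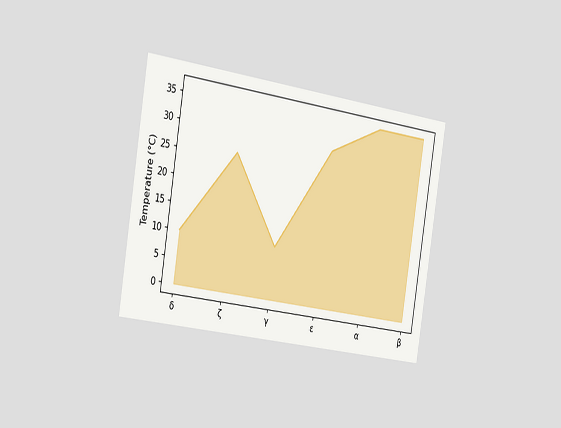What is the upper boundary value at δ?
The chart is tilted about 9° clockwise and viewed slightly from the left. At δ the upper boundary is at 10°C.

10°C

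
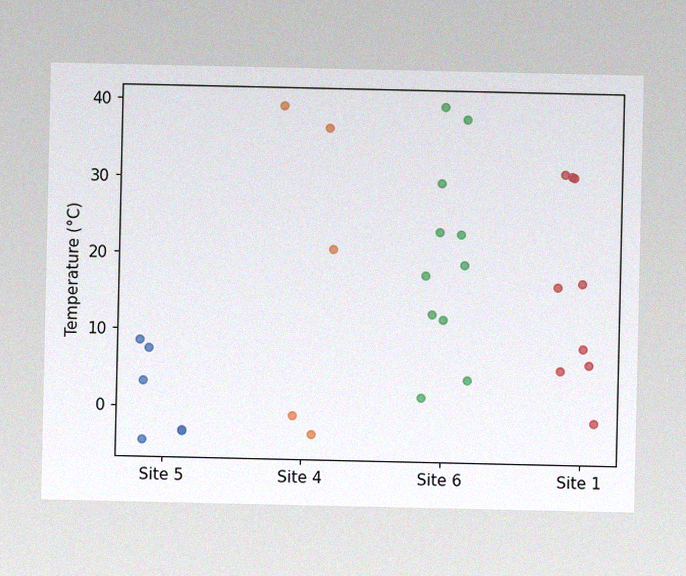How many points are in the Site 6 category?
The image has some photo noise and uneven lighting. Counting the markers in the Site 6 column gives 11.

11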